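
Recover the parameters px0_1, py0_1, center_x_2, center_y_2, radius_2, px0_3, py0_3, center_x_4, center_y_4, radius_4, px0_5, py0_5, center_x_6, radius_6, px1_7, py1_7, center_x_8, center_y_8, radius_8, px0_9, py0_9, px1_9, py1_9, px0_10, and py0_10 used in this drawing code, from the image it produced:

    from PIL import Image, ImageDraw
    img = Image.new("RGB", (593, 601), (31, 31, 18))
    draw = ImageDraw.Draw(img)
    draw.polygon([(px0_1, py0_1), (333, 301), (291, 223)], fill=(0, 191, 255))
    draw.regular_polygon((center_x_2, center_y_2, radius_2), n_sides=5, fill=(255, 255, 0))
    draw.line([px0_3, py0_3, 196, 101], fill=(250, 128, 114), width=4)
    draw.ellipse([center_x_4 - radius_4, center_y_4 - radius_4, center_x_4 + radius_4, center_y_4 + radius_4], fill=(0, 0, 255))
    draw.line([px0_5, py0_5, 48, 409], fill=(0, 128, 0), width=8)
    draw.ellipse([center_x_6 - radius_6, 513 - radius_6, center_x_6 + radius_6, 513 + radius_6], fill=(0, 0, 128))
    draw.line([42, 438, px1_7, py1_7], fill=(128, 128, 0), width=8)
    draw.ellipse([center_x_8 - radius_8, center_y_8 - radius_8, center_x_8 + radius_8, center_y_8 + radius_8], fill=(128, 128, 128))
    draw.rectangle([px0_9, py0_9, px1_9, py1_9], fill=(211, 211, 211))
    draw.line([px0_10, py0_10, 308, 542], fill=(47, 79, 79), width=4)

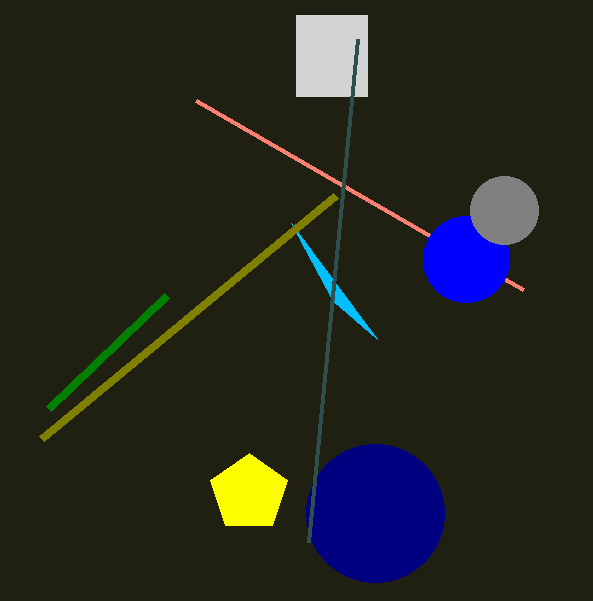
px0_1 = 377
py0_1 = 339
center_x_2 = 249
center_y_2 = 493
radius_2 = 40
px0_3 = 523
py0_3 = 290
center_x_4 = 466
center_y_4 = 259
radius_4 = 43
px0_5 = 166
py0_5 = 296
center_x_6 = 375
radius_6 = 69
px1_7 = 336
py1_7 = 195
center_x_8 = 504
center_y_8 = 210
radius_8 = 34
px0_9 = 296
py0_9 = 15
px1_9 = 367
py1_9 = 96
px0_10 = 357
py0_10 = 39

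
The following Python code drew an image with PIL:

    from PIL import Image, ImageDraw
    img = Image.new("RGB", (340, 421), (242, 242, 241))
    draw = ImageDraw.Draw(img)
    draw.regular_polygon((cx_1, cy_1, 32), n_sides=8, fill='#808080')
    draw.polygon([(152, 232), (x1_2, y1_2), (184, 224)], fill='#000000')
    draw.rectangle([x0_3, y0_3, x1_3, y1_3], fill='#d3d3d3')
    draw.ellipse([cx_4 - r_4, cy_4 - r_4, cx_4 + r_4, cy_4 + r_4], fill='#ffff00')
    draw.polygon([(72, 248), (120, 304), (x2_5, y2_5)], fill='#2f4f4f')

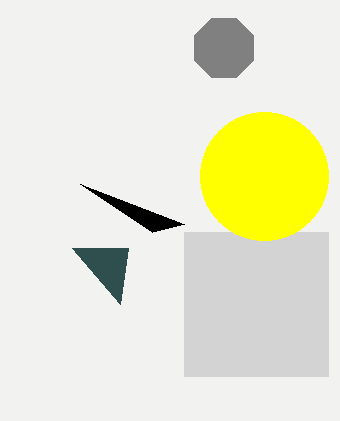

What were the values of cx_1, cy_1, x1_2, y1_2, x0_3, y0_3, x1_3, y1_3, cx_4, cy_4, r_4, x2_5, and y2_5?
cx_1 = 224; cy_1 = 48; x1_2 = 80; y1_2 = 184; x0_3 = 184; y0_3 = 232; x1_3 = 328; y1_3 = 376; cx_4 = 264; cy_4 = 176; r_4 = 64; x2_5 = 128; y2_5 = 248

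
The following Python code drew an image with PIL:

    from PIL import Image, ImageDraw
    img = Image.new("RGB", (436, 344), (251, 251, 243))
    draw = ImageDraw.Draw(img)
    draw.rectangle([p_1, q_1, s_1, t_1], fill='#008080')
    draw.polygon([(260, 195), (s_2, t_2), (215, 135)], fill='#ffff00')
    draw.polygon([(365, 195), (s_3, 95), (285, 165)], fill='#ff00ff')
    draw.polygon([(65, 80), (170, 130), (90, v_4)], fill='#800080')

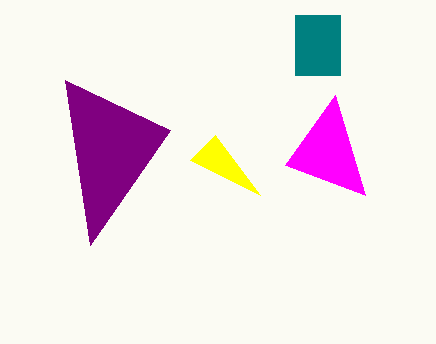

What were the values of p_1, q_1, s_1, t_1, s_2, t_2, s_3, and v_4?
p_1 = 295; q_1 = 15; s_1 = 340; t_1 = 75; s_2 = 190; t_2 = 160; s_3 = 335; v_4 = 245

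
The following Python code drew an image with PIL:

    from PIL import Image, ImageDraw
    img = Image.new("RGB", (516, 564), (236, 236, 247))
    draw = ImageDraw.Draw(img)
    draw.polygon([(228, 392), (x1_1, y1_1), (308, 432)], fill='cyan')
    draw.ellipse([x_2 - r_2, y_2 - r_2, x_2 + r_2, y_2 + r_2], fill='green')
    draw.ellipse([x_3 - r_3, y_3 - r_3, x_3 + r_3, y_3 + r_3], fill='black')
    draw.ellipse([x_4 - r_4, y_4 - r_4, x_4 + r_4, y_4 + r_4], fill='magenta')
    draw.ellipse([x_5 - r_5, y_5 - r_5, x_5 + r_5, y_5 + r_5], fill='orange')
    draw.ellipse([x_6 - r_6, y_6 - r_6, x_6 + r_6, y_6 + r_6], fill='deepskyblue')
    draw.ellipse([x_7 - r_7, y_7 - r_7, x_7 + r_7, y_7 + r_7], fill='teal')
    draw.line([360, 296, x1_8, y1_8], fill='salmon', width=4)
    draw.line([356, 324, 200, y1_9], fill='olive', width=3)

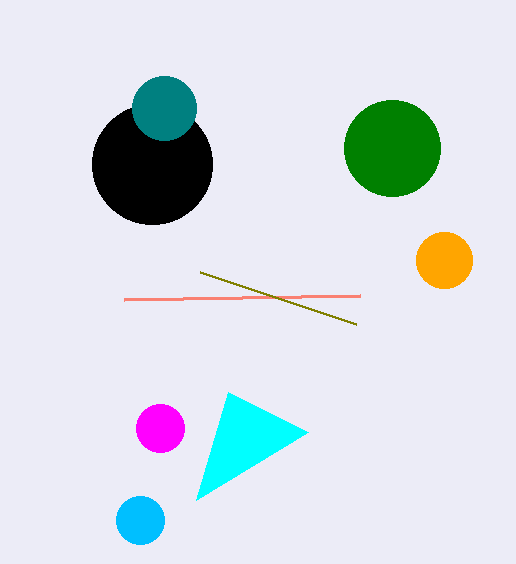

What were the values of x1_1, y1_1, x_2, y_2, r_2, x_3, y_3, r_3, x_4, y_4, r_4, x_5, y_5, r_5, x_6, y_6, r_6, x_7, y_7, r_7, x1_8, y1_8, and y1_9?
x1_1 = 196, y1_1 = 500, x_2 = 392, y_2 = 148, r_2 = 48, x_3 = 152, y_3 = 164, r_3 = 60, x_4 = 160, y_4 = 428, r_4 = 24, x_5 = 444, y_5 = 260, r_5 = 28, x_6 = 140, y_6 = 520, r_6 = 24, x_7 = 164, y_7 = 108, r_7 = 32, x1_8 = 124, y1_8 = 300, y1_9 = 272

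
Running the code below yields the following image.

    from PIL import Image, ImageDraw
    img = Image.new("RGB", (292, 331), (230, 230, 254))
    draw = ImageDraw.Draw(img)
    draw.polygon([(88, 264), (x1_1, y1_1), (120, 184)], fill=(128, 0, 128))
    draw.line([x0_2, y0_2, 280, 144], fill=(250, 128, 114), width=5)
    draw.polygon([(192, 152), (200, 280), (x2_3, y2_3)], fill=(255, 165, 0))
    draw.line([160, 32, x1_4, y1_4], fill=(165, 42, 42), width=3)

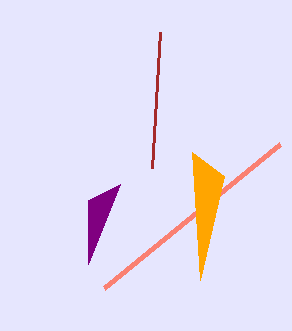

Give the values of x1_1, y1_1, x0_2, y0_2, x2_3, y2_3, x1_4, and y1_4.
x1_1 = 88
y1_1 = 200
x0_2 = 104
y0_2 = 288
x2_3 = 224
y2_3 = 176
x1_4 = 152
y1_4 = 168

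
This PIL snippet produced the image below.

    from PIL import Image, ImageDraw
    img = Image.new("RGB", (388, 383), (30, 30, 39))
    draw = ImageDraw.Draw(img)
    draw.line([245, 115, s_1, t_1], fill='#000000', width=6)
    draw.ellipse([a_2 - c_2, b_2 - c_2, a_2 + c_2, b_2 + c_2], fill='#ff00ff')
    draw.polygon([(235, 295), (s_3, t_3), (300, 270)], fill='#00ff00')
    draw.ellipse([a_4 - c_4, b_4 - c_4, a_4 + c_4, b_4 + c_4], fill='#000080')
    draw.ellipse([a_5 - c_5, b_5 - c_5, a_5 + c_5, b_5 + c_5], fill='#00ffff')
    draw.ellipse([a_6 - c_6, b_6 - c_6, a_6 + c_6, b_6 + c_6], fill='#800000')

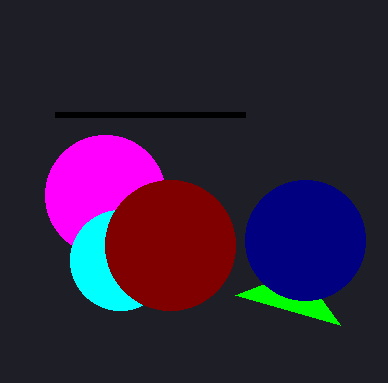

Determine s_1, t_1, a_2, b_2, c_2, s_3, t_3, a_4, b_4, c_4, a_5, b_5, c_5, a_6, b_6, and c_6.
s_1 = 55
t_1 = 115
a_2 = 105
b_2 = 195
c_2 = 60
s_3 = 340
t_3 = 325
a_4 = 305
b_4 = 240
c_4 = 60
a_5 = 120
b_5 = 260
c_5 = 50
a_6 = 170
b_6 = 245
c_6 = 65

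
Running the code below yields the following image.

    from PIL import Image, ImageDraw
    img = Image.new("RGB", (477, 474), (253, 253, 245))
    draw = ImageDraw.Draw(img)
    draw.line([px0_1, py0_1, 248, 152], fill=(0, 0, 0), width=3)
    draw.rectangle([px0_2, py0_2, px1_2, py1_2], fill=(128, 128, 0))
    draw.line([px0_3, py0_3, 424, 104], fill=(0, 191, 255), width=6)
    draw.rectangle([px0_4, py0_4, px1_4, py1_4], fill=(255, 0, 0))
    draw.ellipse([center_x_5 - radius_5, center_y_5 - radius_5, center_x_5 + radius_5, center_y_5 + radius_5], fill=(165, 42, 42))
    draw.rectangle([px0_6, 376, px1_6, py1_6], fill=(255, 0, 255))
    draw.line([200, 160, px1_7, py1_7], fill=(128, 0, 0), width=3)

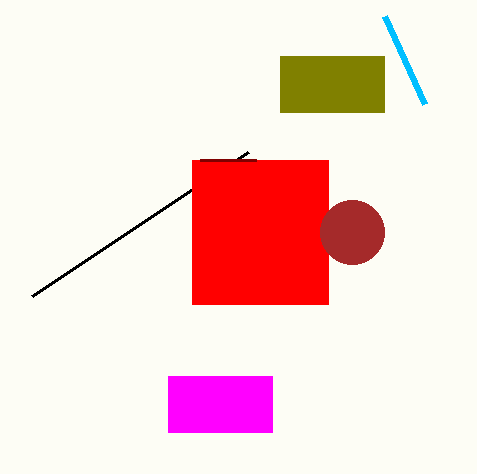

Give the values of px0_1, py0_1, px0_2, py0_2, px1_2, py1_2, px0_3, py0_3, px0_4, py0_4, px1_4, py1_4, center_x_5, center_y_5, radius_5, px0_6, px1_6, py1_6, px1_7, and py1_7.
px0_1 = 32, py0_1 = 296, px0_2 = 280, py0_2 = 56, px1_2 = 384, py1_2 = 112, px0_3 = 384, py0_3 = 16, px0_4 = 192, py0_4 = 160, px1_4 = 328, py1_4 = 304, center_x_5 = 352, center_y_5 = 232, radius_5 = 32, px0_6 = 168, px1_6 = 272, py1_6 = 432, px1_7 = 256, py1_7 = 160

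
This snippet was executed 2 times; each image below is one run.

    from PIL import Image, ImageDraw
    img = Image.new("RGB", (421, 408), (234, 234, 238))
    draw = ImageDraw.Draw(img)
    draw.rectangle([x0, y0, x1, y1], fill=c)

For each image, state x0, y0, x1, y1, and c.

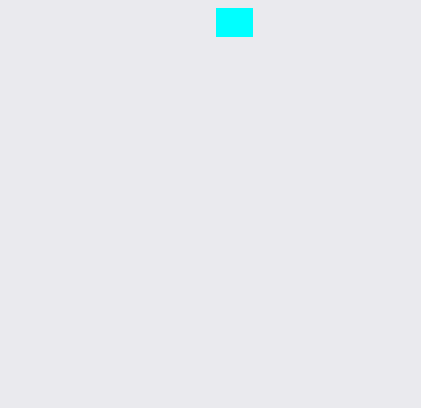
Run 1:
x0 = 216, y0 = 8, x1 = 252, y1 = 36, c = 'cyan'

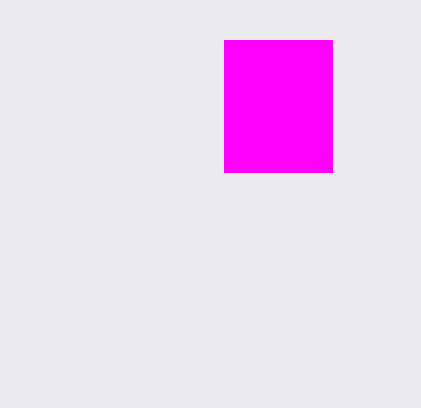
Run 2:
x0 = 224, y0 = 40, x1 = 332, y1 = 172, c = 'magenta'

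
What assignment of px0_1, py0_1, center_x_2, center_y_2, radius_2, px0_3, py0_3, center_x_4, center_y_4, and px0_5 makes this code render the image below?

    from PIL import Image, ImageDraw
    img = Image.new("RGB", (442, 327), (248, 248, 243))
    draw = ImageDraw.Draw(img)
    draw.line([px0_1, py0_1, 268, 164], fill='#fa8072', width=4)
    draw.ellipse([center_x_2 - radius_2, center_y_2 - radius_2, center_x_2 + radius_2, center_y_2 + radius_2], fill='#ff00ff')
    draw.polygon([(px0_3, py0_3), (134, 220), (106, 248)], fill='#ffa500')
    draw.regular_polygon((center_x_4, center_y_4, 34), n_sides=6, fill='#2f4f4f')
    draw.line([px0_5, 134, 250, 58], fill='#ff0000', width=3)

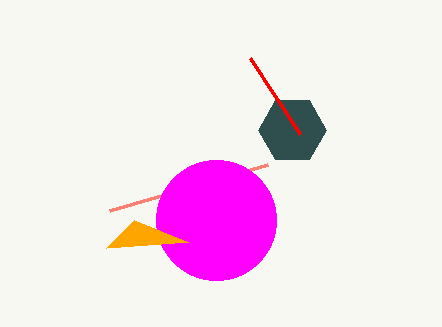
px0_1 = 110, py0_1 = 210, center_x_2 = 216, center_y_2 = 220, radius_2 = 60, px0_3 = 188, py0_3 = 242, center_x_4 = 292, center_y_4 = 130, px0_5 = 300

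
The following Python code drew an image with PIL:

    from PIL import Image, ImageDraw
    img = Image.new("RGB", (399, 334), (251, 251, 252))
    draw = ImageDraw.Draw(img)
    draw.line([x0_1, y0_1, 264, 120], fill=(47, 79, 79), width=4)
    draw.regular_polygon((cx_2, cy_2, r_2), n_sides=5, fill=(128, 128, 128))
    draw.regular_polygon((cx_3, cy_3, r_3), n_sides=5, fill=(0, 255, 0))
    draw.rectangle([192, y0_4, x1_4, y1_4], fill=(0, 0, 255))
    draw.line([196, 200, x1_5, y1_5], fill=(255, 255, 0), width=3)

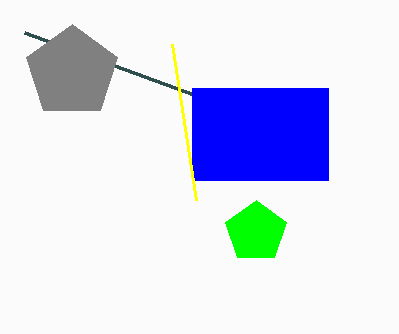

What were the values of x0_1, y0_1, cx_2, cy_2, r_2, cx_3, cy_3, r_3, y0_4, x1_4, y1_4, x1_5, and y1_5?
x0_1 = 24; y0_1 = 32; cx_2 = 72; cy_2 = 72; r_2 = 48; cx_3 = 256; cy_3 = 232; r_3 = 32; y0_4 = 88; x1_4 = 328; y1_4 = 180; x1_5 = 172; y1_5 = 44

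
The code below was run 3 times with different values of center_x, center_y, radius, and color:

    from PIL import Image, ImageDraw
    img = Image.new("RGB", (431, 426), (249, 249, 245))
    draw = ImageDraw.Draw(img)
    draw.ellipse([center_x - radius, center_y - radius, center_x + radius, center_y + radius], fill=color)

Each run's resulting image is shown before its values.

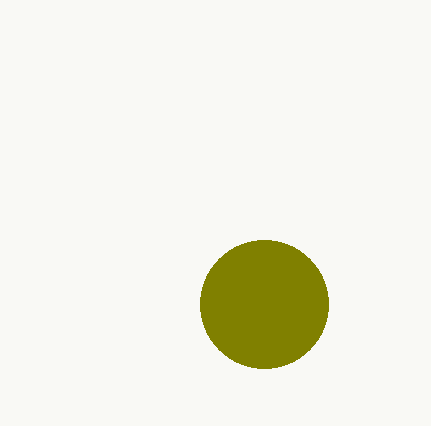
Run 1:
center_x = 264
center_y = 304
radius = 64
color = 'olive'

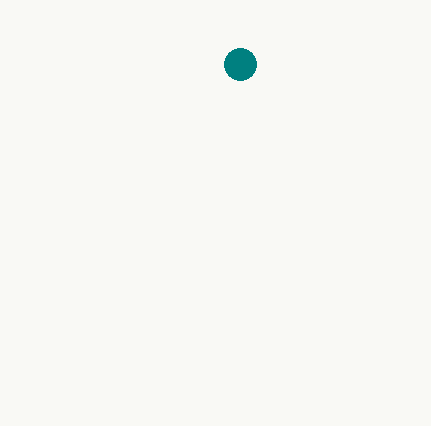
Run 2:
center_x = 240; center_y = 64; radius = 16; color = 'teal'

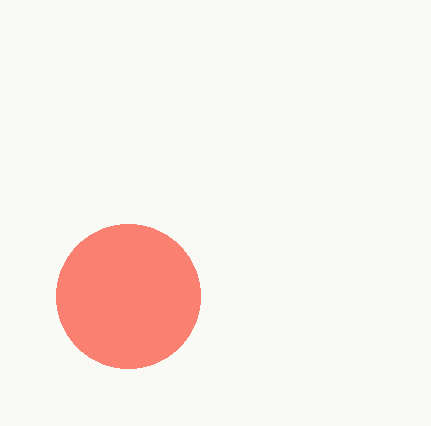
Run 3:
center_x = 128
center_y = 296
radius = 72
color = 'salmon'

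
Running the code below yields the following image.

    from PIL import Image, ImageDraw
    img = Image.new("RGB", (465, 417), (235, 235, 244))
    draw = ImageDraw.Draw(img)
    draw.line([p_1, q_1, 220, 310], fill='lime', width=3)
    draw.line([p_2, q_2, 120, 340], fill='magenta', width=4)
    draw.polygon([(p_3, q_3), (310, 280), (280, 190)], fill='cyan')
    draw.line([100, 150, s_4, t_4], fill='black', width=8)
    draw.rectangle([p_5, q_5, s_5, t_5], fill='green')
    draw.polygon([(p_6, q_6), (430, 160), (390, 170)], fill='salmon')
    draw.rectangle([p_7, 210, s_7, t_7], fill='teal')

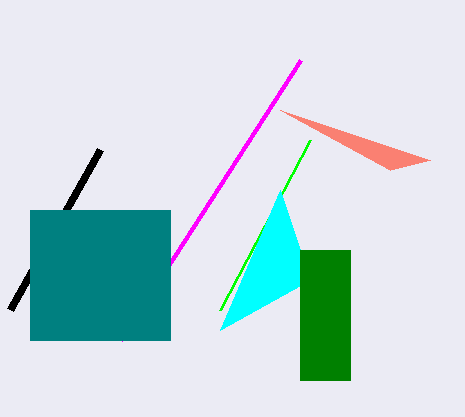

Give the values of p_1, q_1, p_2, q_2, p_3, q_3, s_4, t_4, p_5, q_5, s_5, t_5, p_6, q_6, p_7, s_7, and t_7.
p_1 = 310, q_1 = 140, p_2 = 300, q_2 = 60, p_3 = 220, q_3 = 330, s_4 = 10, t_4 = 310, p_5 = 300, q_5 = 250, s_5 = 350, t_5 = 380, p_6 = 280, q_6 = 110, p_7 = 30, s_7 = 170, t_7 = 340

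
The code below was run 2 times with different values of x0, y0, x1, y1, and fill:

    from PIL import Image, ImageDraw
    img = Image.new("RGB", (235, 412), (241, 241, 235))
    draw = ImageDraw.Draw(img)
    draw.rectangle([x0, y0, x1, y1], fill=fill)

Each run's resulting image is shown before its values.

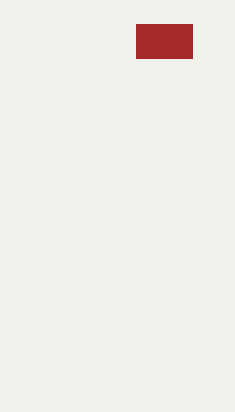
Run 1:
x0 = 136; y0 = 24; x1 = 192; y1 = 58; fill = 'brown'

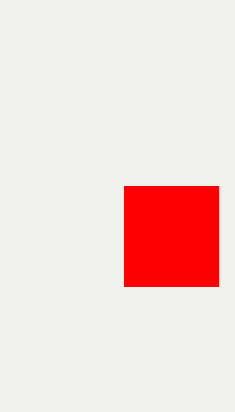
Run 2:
x0 = 124, y0 = 186, x1 = 218, y1 = 286, fill = 'red'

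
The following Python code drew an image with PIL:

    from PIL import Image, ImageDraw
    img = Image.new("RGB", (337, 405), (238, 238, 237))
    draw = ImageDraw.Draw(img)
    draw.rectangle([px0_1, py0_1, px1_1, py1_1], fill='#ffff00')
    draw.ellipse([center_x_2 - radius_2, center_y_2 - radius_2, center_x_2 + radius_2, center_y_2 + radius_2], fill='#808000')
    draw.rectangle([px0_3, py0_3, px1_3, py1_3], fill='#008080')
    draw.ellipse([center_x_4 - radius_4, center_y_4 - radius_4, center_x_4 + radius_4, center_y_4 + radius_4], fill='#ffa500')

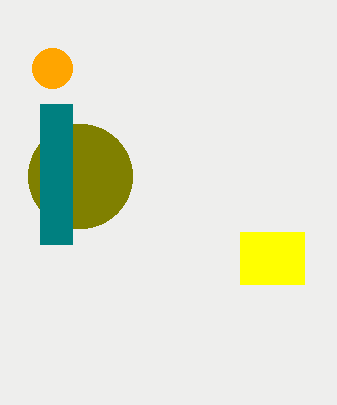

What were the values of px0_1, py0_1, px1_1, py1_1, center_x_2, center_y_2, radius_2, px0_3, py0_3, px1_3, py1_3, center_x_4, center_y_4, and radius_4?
px0_1 = 240; py0_1 = 232; px1_1 = 304; py1_1 = 284; center_x_2 = 80; center_y_2 = 176; radius_2 = 52; px0_3 = 40; py0_3 = 104; px1_3 = 72; py1_3 = 244; center_x_4 = 52; center_y_4 = 68; radius_4 = 20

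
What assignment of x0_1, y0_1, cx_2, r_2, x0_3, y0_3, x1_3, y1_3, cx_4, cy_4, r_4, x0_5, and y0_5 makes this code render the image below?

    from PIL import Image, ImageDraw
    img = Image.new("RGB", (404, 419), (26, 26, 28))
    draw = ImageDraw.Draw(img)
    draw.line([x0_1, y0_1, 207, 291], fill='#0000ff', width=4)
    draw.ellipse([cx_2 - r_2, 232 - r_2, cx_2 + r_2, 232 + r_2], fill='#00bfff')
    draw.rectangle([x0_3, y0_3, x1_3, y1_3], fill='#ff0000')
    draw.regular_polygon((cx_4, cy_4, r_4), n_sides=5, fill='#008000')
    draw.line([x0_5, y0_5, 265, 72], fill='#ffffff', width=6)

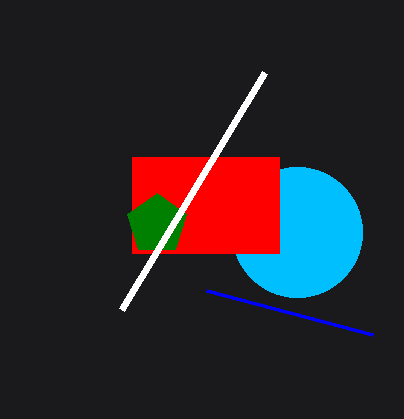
x0_1 = 373, y0_1 = 335, cx_2 = 297, r_2 = 65, x0_3 = 132, y0_3 = 157, x1_3 = 279, y1_3 = 253, cx_4 = 157, cy_4 = 224, r_4 = 31, x0_5 = 122, y0_5 = 309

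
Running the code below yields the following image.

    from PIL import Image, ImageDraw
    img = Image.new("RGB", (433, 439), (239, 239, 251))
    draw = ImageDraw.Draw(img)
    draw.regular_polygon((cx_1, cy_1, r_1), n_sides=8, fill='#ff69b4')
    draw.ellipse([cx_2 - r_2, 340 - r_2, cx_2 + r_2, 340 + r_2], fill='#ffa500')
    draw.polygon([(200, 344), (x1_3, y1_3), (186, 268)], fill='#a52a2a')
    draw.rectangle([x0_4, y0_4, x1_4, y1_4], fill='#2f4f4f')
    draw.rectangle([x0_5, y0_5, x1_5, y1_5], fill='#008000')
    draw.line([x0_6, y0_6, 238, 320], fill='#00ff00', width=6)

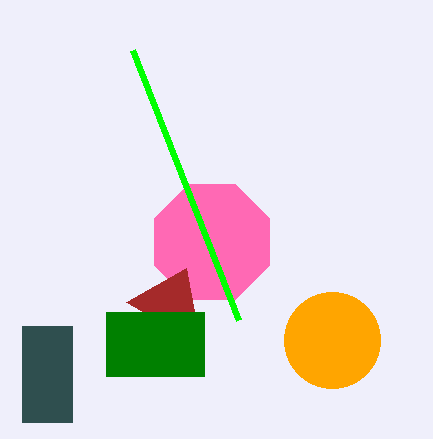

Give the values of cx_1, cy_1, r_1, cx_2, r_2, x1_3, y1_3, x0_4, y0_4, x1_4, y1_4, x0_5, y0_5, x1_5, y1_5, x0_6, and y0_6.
cx_1 = 212
cy_1 = 242
r_1 = 62
cx_2 = 332
r_2 = 48
x1_3 = 126
y1_3 = 302
x0_4 = 22
y0_4 = 326
x1_4 = 72
y1_4 = 422
x0_5 = 106
y0_5 = 312
x1_5 = 204
y1_5 = 376
x0_6 = 132
y0_6 = 50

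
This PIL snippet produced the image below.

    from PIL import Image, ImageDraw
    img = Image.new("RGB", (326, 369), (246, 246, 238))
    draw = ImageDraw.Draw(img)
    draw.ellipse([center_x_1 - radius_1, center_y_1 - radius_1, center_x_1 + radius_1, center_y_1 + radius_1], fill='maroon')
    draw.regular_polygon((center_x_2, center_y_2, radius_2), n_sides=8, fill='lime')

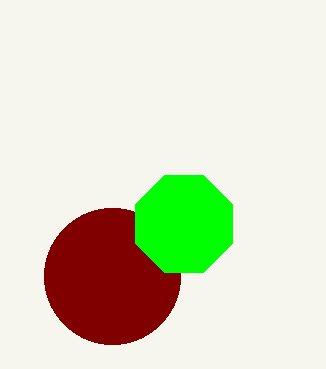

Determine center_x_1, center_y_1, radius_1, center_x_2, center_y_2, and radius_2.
center_x_1 = 112, center_y_1 = 276, radius_1 = 68, center_x_2 = 184, center_y_2 = 224, radius_2 = 52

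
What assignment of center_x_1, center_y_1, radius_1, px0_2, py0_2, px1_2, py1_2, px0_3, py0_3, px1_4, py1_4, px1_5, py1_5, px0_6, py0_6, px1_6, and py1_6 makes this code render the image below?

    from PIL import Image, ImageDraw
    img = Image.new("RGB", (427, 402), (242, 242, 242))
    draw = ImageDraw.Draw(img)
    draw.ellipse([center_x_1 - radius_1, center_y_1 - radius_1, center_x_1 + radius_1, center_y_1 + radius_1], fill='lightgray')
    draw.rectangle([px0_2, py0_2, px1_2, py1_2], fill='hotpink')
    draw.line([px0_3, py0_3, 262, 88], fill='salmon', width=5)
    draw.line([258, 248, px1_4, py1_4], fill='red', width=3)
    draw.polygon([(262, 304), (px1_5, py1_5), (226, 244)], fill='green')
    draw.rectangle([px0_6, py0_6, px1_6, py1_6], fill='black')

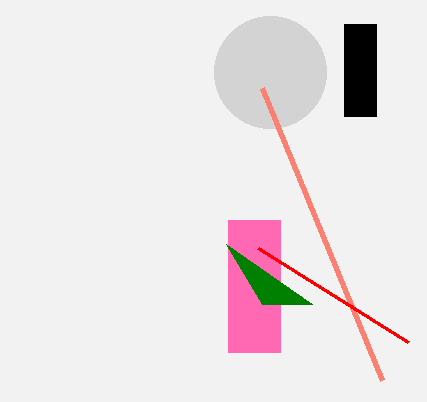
center_x_1 = 270
center_y_1 = 72
radius_1 = 56
px0_2 = 228
py0_2 = 220
px1_2 = 280
py1_2 = 352
px0_3 = 382
py0_3 = 380
px1_4 = 408
py1_4 = 342
px1_5 = 312
py1_5 = 304
px0_6 = 344
py0_6 = 24
px1_6 = 376
py1_6 = 116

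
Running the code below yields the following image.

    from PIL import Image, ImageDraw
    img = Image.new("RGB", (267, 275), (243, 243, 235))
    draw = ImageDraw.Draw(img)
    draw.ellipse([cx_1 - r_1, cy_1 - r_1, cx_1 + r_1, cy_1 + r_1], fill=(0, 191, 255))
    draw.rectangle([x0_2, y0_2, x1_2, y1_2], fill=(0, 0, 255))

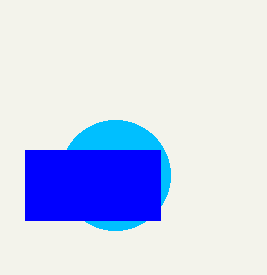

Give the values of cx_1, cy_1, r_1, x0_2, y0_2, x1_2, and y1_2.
cx_1 = 115; cy_1 = 175; r_1 = 55; x0_2 = 25; y0_2 = 150; x1_2 = 160; y1_2 = 220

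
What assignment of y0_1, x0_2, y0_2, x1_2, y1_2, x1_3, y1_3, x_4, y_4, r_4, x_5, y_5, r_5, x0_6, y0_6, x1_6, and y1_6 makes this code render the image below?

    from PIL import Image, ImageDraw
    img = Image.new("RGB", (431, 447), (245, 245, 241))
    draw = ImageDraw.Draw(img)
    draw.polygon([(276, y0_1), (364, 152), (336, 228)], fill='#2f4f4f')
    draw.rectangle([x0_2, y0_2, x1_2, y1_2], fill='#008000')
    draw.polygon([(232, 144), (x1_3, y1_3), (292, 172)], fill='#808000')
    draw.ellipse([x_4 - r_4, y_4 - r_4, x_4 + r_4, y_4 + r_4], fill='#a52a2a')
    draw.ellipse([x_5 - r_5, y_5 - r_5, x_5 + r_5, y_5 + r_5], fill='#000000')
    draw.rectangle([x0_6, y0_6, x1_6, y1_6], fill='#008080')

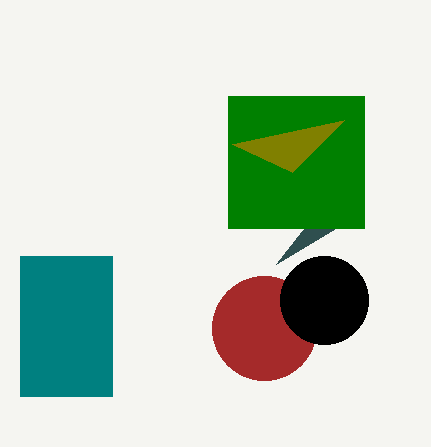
y0_1 = 264, x0_2 = 228, y0_2 = 96, x1_2 = 364, y1_2 = 228, x1_3 = 344, y1_3 = 120, x_4 = 264, y_4 = 328, r_4 = 52, x_5 = 324, y_5 = 300, r_5 = 44, x0_6 = 20, y0_6 = 256, x1_6 = 112, y1_6 = 396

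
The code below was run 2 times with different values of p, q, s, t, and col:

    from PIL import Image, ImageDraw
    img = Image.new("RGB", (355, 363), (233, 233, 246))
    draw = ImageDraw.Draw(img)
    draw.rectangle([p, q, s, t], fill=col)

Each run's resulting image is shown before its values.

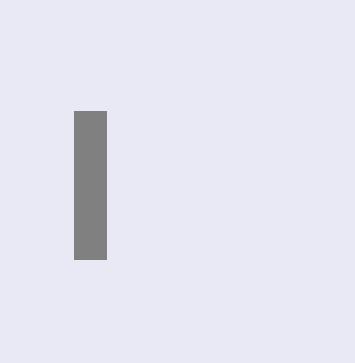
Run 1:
p = 74, q = 111, s = 106, t = 259, col = 'gray'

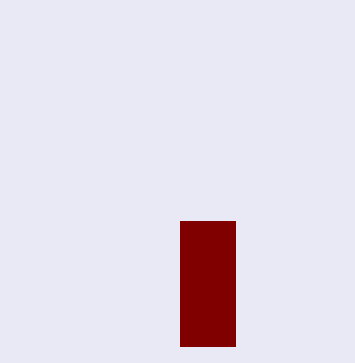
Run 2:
p = 180, q = 221, s = 235, t = 346, col = 'maroon'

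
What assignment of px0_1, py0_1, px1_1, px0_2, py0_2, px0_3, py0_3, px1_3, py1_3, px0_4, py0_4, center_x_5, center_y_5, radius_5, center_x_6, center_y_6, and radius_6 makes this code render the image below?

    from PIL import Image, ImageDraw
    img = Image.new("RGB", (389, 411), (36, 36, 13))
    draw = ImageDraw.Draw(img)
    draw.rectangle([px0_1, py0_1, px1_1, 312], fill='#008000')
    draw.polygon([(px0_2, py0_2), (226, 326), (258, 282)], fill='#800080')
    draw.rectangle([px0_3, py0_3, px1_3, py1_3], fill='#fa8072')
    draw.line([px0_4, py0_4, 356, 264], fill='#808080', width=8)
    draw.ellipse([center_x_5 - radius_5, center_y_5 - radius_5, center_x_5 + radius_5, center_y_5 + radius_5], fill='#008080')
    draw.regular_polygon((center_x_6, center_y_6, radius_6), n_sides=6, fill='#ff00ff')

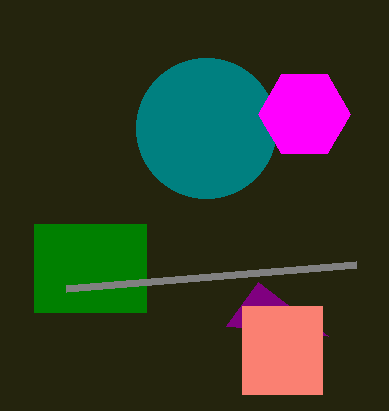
px0_1 = 34; py0_1 = 224; px1_1 = 146; px0_2 = 328; py0_2 = 336; px0_3 = 242; py0_3 = 306; px1_3 = 322; py1_3 = 394; px0_4 = 66; py0_4 = 288; center_x_5 = 206; center_y_5 = 128; radius_5 = 70; center_x_6 = 304; center_y_6 = 114; radius_6 = 46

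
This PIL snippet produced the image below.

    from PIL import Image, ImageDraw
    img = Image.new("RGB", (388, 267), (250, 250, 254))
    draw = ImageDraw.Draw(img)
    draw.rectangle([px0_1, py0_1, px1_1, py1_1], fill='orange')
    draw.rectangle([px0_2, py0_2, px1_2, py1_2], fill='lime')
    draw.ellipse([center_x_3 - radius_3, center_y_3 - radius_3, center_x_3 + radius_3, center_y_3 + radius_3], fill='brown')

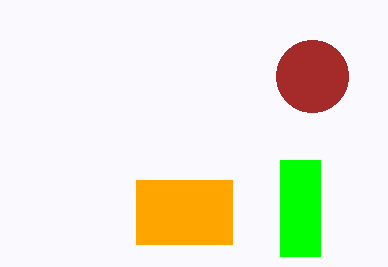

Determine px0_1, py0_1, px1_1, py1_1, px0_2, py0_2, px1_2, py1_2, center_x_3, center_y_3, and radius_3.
px0_1 = 136
py0_1 = 180
px1_1 = 232
py1_1 = 244
px0_2 = 280
py0_2 = 160
px1_2 = 320
py1_2 = 256
center_x_3 = 312
center_y_3 = 76
radius_3 = 36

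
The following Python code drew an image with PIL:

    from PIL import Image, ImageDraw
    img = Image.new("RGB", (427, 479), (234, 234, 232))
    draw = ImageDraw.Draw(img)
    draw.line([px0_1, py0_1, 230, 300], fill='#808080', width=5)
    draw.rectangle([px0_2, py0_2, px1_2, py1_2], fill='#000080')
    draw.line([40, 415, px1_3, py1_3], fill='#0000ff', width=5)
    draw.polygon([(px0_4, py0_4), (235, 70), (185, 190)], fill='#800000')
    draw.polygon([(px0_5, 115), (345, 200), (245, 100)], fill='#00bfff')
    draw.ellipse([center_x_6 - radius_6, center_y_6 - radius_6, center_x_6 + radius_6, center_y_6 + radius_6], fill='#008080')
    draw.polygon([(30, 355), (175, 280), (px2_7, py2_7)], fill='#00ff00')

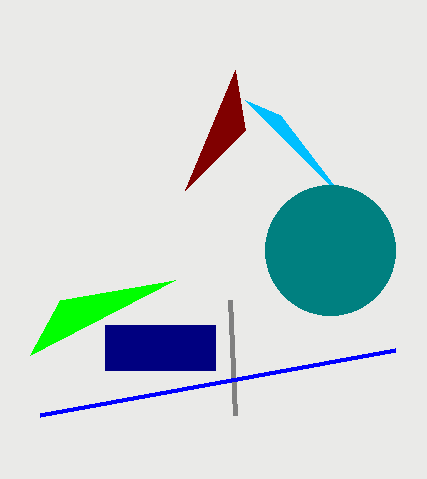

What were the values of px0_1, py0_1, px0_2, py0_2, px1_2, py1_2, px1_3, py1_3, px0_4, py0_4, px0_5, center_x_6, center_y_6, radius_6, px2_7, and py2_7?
px0_1 = 235; py0_1 = 415; px0_2 = 105; py0_2 = 325; px1_2 = 215; py1_2 = 370; px1_3 = 395; py1_3 = 350; px0_4 = 245; py0_4 = 130; px0_5 = 280; center_x_6 = 330; center_y_6 = 250; radius_6 = 65; px2_7 = 60; py2_7 = 300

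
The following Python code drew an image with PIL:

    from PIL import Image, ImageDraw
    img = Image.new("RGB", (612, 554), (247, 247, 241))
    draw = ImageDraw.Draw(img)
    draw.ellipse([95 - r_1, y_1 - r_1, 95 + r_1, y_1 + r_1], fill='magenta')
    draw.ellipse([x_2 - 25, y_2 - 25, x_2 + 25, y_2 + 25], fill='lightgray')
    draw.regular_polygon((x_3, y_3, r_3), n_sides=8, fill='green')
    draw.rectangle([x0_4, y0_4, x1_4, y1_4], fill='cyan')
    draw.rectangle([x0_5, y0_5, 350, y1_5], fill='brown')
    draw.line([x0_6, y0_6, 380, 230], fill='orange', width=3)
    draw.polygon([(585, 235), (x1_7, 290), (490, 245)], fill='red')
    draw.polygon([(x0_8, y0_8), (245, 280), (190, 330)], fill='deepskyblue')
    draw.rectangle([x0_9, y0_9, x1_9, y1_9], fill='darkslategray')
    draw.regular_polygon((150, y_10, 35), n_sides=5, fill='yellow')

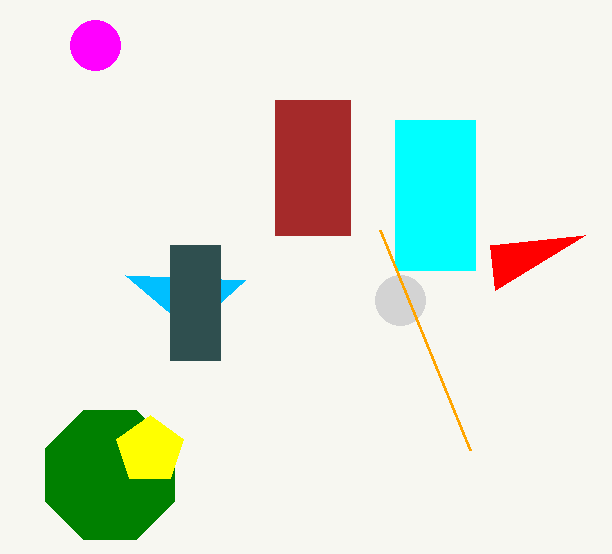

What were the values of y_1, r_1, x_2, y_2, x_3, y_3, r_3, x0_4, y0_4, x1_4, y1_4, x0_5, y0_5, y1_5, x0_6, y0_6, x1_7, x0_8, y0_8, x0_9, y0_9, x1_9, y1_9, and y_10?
y_1 = 45
r_1 = 25
x_2 = 400
y_2 = 300
x_3 = 110
y_3 = 475
r_3 = 70
x0_4 = 395
y0_4 = 120
x1_4 = 475
y1_4 = 270
x0_5 = 275
y0_5 = 100
y1_5 = 235
x0_6 = 470
y0_6 = 450
x1_7 = 495
x0_8 = 125
y0_8 = 275
x0_9 = 170
y0_9 = 245
x1_9 = 220
y1_9 = 360
y_10 = 450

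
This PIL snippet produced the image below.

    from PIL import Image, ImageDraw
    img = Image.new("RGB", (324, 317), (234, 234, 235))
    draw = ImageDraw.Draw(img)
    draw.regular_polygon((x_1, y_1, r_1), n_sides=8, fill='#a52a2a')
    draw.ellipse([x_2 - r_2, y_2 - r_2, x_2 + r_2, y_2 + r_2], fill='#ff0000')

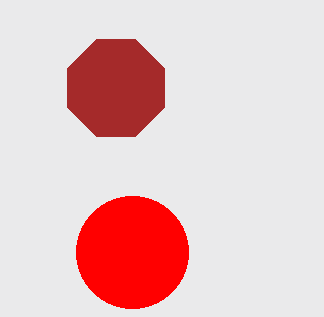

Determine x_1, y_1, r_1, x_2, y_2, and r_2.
x_1 = 116; y_1 = 88; r_1 = 52; x_2 = 132; y_2 = 252; r_2 = 56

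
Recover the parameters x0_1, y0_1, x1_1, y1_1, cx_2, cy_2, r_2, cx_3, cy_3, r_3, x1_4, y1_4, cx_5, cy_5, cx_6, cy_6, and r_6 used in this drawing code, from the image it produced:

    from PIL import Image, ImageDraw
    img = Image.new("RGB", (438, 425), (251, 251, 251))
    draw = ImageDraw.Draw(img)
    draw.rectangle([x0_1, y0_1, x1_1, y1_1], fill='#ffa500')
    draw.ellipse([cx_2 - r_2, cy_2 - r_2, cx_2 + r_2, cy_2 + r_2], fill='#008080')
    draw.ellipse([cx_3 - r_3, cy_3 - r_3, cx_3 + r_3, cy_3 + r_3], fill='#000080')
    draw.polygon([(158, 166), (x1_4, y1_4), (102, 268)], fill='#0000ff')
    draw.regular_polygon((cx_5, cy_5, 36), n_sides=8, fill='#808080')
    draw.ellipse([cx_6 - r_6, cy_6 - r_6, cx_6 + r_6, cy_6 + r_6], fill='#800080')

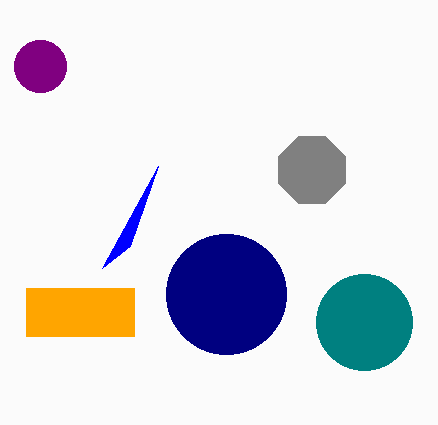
x0_1 = 26
y0_1 = 288
x1_1 = 134
y1_1 = 336
cx_2 = 364
cy_2 = 322
r_2 = 48
cx_3 = 226
cy_3 = 294
r_3 = 60
x1_4 = 130
y1_4 = 246
cx_5 = 312
cy_5 = 170
cx_6 = 40
cy_6 = 66
r_6 = 26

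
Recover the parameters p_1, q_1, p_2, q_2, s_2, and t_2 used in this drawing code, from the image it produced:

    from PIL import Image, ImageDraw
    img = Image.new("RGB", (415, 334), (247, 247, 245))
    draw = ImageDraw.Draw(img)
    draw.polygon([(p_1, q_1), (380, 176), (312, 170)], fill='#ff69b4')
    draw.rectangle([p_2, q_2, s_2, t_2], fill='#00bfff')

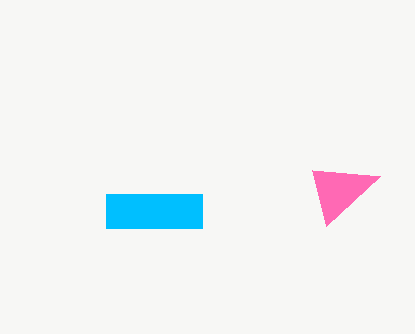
p_1 = 326; q_1 = 226; p_2 = 106; q_2 = 194; s_2 = 202; t_2 = 228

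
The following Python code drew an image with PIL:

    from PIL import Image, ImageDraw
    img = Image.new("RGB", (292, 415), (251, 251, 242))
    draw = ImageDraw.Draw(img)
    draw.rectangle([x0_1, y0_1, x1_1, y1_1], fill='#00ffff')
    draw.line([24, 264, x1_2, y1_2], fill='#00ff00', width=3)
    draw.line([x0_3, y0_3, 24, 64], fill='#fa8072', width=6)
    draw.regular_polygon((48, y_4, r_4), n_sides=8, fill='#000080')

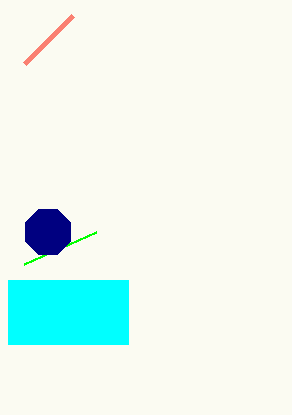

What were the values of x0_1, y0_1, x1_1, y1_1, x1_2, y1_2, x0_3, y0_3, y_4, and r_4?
x0_1 = 8; y0_1 = 280; x1_1 = 128; y1_1 = 344; x1_2 = 96; y1_2 = 232; x0_3 = 72; y0_3 = 16; y_4 = 232; r_4 = 24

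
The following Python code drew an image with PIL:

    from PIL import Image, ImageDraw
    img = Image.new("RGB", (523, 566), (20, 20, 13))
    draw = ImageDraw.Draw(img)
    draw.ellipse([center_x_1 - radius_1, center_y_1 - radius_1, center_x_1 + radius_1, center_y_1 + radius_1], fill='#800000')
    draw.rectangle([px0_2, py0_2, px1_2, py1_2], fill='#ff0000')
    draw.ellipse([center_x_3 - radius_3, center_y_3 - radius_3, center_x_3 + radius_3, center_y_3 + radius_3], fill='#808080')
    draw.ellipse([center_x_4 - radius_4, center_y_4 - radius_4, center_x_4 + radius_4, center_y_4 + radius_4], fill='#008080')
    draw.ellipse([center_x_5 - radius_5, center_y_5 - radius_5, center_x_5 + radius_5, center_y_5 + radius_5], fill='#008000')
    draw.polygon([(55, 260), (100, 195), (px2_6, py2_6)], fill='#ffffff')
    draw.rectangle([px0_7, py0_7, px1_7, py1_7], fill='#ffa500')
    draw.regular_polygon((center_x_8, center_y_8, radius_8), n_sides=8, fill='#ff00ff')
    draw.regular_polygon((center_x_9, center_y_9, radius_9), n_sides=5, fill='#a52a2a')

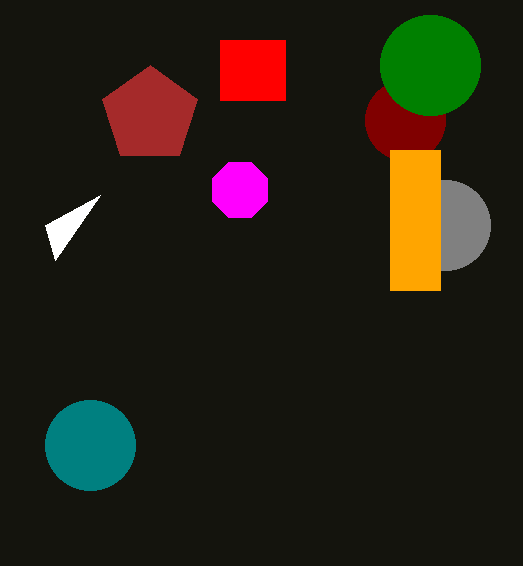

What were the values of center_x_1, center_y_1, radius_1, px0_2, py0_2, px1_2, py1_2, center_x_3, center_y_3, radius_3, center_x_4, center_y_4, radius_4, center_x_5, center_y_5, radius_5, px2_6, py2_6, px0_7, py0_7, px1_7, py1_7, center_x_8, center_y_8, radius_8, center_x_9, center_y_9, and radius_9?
center_x_1 = 405; center_y_1 = 120; radius_1 = 40; px0_2 = 220; py0_2 = 40; px1_2 = 285; py1_2 = 100; center_x_3 = 445; center_y_3 = 225; radius_3 = 45; center_x_4 = 90; center_y_4 = 445; radius_4 = 45; center_x_5 = 430; center_y_5 = 65; radius_5 = 50; px2_6 = 45; py2_6 = 225; px0_7 = 390; py0_7 = 150; px1_7 = 440; py1_7 = 290; center_x_8 = 240; center_y_8 = 190; radius_8 = 30; center_x_9 = 150; center_y_9 = 115; radius_9 = 50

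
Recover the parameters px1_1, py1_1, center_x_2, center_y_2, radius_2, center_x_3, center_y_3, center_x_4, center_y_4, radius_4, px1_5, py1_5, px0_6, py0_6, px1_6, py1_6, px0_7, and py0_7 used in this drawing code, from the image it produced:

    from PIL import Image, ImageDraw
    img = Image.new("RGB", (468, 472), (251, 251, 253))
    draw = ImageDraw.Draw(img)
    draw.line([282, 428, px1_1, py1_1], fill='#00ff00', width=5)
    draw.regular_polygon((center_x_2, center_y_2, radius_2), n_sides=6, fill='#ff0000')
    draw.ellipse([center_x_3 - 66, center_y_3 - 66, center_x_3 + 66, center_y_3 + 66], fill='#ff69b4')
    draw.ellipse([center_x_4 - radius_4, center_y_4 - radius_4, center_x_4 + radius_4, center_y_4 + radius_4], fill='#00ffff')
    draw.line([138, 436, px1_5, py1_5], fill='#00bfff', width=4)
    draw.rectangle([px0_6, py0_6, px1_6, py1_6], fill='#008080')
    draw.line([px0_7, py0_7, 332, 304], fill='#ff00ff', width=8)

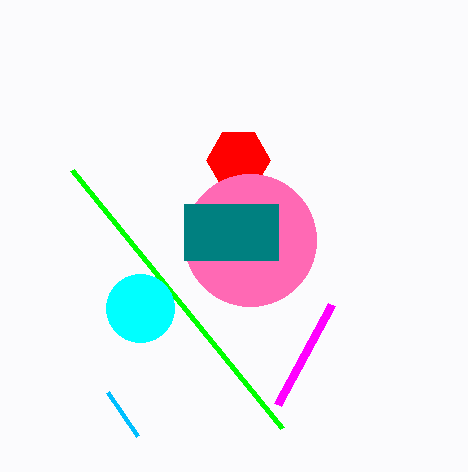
px1_1 = 72, py1_1 = 170, center_x_2 = 238, center_y_2 = 160, radius_2 = 32, center_x_3 = 250, center_y_3 = 240, center_x_4 = 140, center_y_4 = 308, radius_4 = 34, px1_5 = 108, py1_5 = 392, px0_6 = 184, py0_6 = 204, px1_6 = 278, py1_6 = 260, px0_7 = 278, py0_7 = 404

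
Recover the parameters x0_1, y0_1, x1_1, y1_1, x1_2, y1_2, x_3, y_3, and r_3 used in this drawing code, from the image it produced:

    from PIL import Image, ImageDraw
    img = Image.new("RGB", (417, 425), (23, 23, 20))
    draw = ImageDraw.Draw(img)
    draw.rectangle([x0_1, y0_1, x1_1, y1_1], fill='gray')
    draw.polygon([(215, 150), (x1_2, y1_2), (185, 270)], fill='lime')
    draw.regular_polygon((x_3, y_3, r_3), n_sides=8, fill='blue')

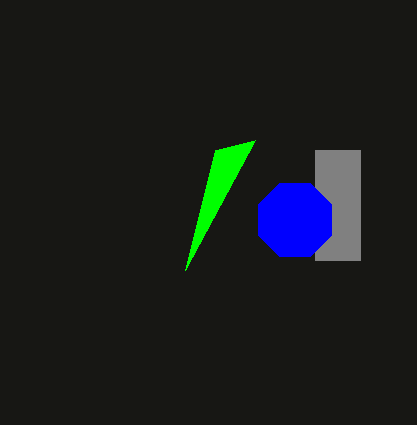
x0_1 = 315
y0_1 = 150
x1_1 = 360
y1_1 = 260
x1_2 = 255
y1_2 = 140
x_3 = 295
y_3 = 220
r_3 = 40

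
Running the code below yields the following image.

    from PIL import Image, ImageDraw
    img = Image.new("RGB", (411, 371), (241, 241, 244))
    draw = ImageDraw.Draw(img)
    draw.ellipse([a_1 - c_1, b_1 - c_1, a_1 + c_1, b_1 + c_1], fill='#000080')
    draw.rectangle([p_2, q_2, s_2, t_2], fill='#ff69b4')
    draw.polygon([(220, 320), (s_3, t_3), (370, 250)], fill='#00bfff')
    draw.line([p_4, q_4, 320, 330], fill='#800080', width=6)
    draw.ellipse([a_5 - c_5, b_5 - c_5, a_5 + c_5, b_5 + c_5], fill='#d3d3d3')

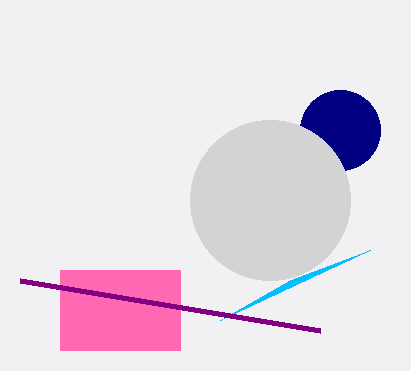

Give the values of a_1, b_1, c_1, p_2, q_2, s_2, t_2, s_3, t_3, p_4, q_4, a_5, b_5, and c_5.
a_1 = 340; b_1 = 130; c_1 = 40; p_2 = 60; q_2 = 270; s_2 = 180; t_2 = 350; s_3 = 290; t_3 = 280; p_4 = 20; q_4 = 280; a_5 = 270; b_5 = 200; c_5 = 80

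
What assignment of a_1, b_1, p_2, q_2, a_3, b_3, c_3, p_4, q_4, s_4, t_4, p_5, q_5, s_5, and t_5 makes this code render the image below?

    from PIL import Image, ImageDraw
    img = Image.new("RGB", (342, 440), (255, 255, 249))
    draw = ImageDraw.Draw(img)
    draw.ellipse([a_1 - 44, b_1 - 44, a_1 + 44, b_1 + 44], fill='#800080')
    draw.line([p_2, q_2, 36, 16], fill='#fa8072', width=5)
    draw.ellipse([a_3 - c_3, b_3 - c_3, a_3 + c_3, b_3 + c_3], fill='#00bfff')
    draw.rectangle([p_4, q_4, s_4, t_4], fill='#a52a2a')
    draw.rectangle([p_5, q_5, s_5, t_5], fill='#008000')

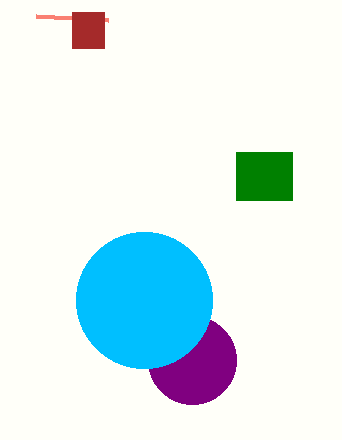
a_1 = 192, b_1 = 360, p_2 = 108, q_2 = 20, a_3 = 144, b_3 = 300, c_3 = 68, p_4 = 72, q_4 = 12, s_4 = 104, t_4 = 48, p_5 = 236, q_5 = 152, s_5 = 292, t_5 = 200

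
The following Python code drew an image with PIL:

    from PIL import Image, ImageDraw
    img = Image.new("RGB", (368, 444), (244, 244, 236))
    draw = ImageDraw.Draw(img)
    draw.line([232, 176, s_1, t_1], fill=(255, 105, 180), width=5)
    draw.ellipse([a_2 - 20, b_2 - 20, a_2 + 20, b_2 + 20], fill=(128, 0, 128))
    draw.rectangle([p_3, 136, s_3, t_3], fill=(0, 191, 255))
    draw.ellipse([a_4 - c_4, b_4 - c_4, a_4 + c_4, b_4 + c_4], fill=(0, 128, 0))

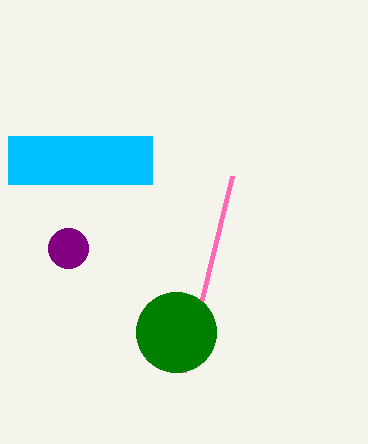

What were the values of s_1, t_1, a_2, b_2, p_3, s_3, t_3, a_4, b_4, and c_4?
s_1 = 184, t_1 = 372, a_2 = 68, b_2 = 248, p_3 = 8, s_3 = 152, t_3 = 184, a_4 = 176, b_4 = 332, c_4 = 40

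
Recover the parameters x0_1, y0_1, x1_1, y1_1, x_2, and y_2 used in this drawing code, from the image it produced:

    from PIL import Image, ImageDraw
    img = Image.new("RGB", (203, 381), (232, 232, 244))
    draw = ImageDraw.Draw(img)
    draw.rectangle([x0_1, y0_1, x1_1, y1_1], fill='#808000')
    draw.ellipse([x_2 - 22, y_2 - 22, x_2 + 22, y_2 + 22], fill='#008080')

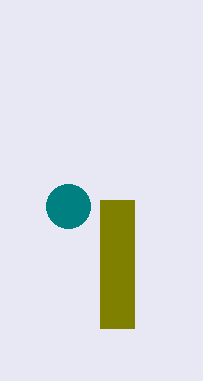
x0_1 = 100; y0_1 = 200; x1_1 = 134; y1_1 = 328; x_2 = 68; y_2 = 206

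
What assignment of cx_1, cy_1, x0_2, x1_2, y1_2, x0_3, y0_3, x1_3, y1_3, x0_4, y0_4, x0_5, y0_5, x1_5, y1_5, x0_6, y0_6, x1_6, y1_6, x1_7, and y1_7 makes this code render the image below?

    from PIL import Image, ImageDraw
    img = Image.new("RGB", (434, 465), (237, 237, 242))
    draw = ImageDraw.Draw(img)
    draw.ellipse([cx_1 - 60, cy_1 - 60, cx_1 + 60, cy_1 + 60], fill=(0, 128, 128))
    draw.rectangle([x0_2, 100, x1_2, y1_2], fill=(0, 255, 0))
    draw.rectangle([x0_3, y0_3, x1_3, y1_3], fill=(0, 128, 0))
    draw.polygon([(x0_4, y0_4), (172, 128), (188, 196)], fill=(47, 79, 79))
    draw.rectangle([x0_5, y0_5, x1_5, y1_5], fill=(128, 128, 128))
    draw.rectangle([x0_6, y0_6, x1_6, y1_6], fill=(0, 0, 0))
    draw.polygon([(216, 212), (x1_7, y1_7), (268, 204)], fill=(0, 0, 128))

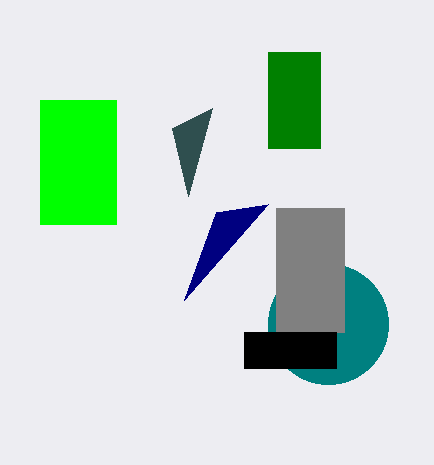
cx_1 = 328, cy_1 = 324, x0_2 = 40, x1_2 = 116, y1_2 = 224, x0_3 = 268, y0_3 = 52, x1_3 = 320, y1_3 = 148, x0_4 = 212, y0_4 = 108, x0_5 = 276, y0_5 = 208, x1_5 = 344, y1_5 = 332, x0_6 = 244, y0_6 = 332, x1_6 = 336, y1_6 = 368, x1_7 = 184, y1_7 = 300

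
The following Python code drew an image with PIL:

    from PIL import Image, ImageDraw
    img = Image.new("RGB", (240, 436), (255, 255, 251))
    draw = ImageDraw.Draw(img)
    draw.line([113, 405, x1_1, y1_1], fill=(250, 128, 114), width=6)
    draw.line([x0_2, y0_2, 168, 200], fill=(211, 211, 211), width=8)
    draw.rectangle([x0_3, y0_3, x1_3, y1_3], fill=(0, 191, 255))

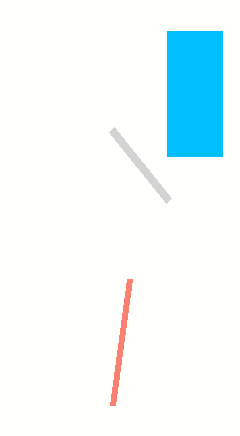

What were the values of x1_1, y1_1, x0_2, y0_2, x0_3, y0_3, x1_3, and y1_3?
x1_1 = 130; y1_1 = 279; x0_2 = 111; y0_2 = 129; x0_3 = 167; y0_3 = 31; x1_3 = 222; y1_3 = 156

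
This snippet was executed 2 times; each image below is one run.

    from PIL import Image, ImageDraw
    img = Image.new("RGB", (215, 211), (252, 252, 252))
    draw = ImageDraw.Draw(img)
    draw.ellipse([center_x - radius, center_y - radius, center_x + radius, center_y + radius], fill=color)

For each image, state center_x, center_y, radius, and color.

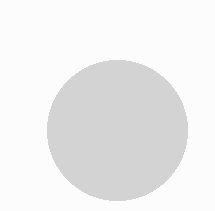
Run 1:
center_x = 117, center_y = 130, radius = 70, color = 'lightgray'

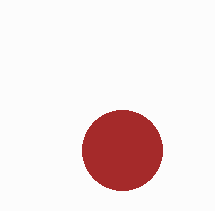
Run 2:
center_x = 122
center_y = 150
radius = 40
color = 'brown'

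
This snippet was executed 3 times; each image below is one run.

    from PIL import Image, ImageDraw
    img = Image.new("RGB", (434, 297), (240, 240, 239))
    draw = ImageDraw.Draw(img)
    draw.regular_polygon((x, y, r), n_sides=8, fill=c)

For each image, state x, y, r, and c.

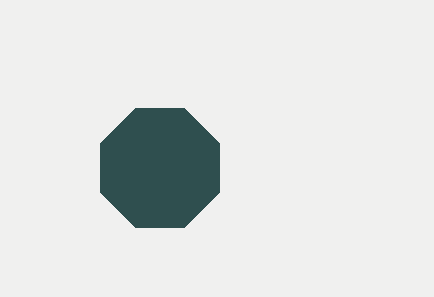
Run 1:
x = 160; y = 168; r = 64; c = 'darkslategray'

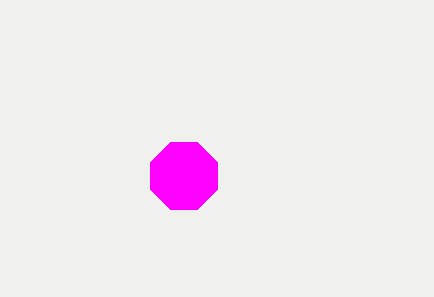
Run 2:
x = 184
y = 176
r = 36
c = 'magenta'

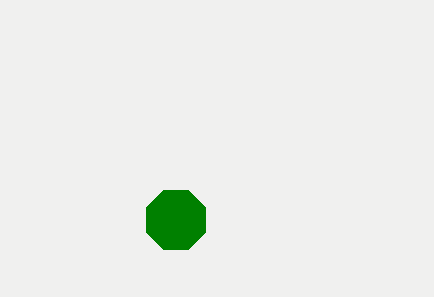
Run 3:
x = 176, y = 220, r = 32, c = 'green'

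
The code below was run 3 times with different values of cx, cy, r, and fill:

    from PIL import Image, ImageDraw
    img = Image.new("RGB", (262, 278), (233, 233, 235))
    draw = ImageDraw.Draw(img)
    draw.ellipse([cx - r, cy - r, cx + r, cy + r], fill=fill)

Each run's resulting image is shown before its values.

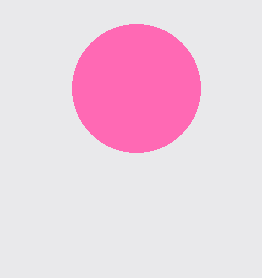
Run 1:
cx = 136, cy = 88, r = 64, fill = 'hotpink'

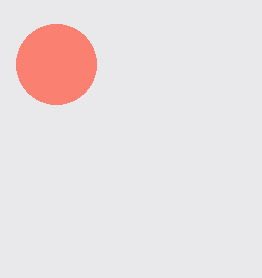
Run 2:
cx = 56; cy = 64; r = 40; fill = 'salmon'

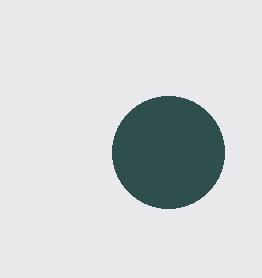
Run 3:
cx = 168, cy = 152, r = 56, fill = 'darkslategray'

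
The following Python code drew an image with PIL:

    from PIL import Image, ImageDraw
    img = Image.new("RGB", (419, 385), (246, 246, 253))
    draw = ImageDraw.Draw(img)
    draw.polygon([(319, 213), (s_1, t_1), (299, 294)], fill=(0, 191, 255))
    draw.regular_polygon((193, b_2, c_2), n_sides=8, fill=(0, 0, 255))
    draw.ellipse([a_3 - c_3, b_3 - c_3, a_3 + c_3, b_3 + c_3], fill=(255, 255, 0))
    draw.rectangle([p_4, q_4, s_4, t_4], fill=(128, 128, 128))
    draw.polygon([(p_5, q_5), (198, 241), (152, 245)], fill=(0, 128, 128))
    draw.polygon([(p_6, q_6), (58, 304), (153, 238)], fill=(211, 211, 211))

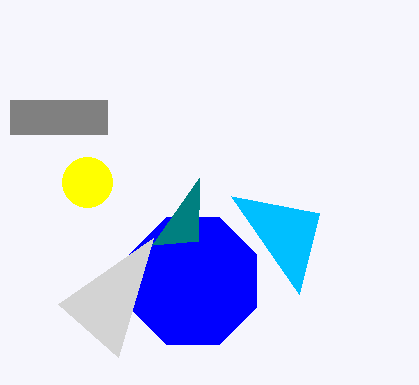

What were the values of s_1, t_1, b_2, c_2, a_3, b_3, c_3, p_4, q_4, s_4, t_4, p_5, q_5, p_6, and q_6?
s_1 = 231, t_1 = 196, b_2 = 281, c_2 = 69, a_3 = 87, b_3 = 182, c_3 = 25, p_4 = 10, q_4 = 100, s_4 = 107, t_4 = 134, p_5 = 199, q_5 = 178, p_6 = 118, q_6 = 357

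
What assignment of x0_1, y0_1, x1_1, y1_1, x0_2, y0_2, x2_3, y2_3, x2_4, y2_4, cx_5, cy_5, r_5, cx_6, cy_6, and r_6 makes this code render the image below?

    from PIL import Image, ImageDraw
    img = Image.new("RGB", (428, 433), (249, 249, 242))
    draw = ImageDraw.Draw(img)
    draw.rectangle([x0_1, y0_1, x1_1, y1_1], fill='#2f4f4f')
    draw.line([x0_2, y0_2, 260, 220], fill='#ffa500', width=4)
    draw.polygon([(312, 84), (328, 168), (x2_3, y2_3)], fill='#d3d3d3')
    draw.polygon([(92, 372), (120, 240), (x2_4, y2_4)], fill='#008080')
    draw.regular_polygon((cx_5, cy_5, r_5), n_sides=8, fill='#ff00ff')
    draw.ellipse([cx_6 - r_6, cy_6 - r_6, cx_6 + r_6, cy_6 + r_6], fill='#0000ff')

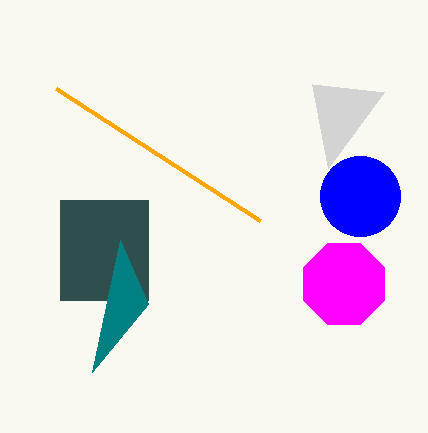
x0_1 = 60, y0_1 = 200, x1_1 = 148, y1_1 = 300, x0_2 = 56, y0_2 = 88, x2_3 = 384, y2_3 = 92, x2_4 = 148, y2_4 = 304, cx_5 = 344, cy_5 = 284, r_5 = 44, cx_6 = 360, cy_6 = 196, r_6 = 40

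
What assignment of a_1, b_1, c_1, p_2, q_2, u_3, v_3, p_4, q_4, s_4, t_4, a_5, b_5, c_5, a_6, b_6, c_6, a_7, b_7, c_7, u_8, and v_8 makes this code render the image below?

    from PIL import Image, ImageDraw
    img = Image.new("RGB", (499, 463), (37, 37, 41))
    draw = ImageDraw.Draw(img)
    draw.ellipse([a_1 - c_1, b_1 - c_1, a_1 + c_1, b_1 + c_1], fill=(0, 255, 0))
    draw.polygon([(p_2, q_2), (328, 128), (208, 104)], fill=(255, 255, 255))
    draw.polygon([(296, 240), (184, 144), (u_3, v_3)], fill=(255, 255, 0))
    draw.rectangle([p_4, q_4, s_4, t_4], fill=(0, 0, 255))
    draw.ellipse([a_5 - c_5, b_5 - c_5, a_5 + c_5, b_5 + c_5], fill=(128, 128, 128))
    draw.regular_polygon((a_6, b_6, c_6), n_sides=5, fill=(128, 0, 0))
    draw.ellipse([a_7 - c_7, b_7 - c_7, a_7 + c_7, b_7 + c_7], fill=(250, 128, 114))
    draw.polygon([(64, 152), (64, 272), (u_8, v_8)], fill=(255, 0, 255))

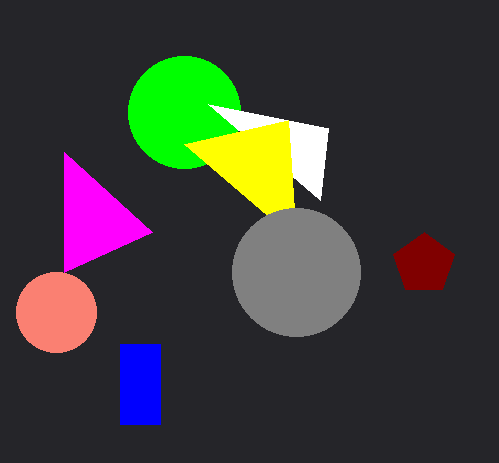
a_1 = 184; b_1 = 112; c_1 = 56; p_2 = 320; q_2 = 200; u_3 = 288; v_3 = 120; p_4 = 120; q_4 = 344; s_4 = 160; t_4 = 424; a_5 = 296; b_5 = 272; c_5 = 64; a_6 = 424; b_6 = 264; c_6 = 32; a_7 = 56; b_7 = 312; c_7 = 40; u_8 = 152; v_8 = 232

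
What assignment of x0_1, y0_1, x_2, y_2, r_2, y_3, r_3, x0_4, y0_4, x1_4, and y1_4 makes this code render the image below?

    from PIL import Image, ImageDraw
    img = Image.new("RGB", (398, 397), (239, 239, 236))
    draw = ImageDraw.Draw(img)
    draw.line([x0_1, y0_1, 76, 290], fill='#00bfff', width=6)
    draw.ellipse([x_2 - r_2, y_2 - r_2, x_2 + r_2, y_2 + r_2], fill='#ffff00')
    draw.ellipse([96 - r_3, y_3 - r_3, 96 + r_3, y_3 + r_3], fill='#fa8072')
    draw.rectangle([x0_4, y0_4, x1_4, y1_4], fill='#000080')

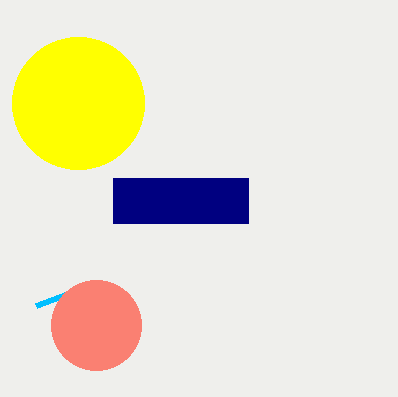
x0_1 = 36, y0_1 = 305, x_2 = 78, y_2 = 103, r_2 = 66, y_3 = 325, r_3 = 45, x0_4 = 113, y0_4 = 178, x1_4 = 248, y1_4 = 223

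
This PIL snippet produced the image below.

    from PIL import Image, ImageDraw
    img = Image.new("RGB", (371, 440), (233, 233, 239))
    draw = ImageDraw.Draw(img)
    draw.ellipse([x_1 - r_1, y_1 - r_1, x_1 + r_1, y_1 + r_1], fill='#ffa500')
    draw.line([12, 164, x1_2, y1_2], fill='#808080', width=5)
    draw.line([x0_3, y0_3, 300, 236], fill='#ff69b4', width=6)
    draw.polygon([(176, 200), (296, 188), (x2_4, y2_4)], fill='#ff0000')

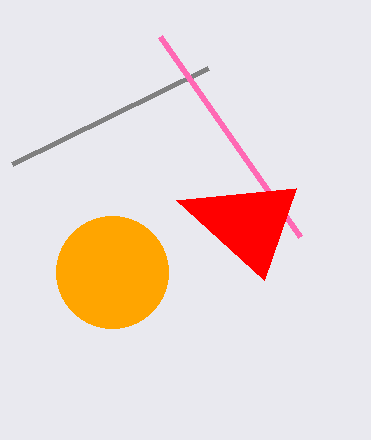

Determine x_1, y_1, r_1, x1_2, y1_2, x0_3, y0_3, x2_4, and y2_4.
x_1 = 112; y_1 = 272; r_1 = 56; x1_2 = 208; y1_2 = 68; x0_3 = 160; y0_3 = 36; x2_4 = 264; y2_4 = 280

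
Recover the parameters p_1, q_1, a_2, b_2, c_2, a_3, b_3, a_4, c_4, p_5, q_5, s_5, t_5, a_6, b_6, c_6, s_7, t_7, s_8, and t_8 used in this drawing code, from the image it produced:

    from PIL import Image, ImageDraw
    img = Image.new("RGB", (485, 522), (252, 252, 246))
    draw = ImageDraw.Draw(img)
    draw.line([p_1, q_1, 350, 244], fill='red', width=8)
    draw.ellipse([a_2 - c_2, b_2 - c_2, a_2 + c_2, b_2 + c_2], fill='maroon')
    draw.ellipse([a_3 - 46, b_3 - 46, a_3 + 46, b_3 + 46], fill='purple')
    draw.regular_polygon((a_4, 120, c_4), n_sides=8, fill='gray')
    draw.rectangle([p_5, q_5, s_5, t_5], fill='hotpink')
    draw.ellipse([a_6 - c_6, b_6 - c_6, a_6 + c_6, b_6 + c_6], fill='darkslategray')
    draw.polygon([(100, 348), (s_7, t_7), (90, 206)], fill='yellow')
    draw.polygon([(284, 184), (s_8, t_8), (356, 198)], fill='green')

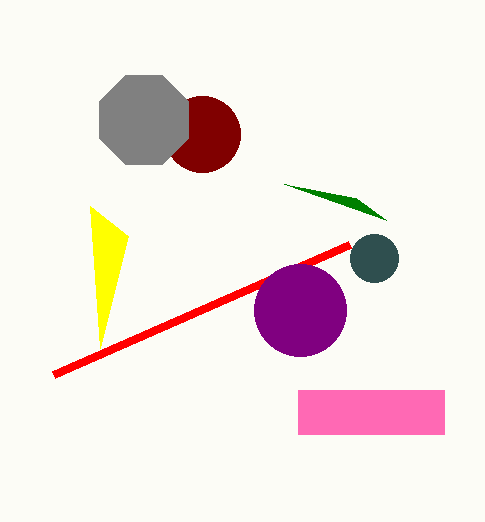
p_1 = 54, q_1 = 374, a_2 = 202, b_2 = 134, c_2 = 38, a_3 = 300, b_3 = 310, a_4 = 144, c_4 = 48, p_5 = 298, q_5 = 390, s_5 = 444, t_5 = 434, a_6 = 374, b_6 = 258, c_6 = 24, s_7 = 128, t_7 = 236, s_8 = 386, t_8 = 220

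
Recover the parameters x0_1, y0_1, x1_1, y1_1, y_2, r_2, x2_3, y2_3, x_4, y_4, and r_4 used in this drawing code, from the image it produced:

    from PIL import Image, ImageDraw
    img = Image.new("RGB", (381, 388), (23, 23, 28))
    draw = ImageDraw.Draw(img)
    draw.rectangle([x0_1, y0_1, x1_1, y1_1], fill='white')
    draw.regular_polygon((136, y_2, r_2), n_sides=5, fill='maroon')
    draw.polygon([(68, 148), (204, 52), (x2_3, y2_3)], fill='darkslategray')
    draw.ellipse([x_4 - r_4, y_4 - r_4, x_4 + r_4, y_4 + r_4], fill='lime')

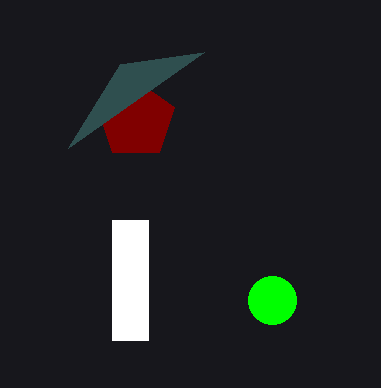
x0_1 = 112, y0_1 = 220, x1_1 = 148, y1_1 = 340, y_2 = 120, r_2 = 40, x2_3 = 120, y2_3 = 64, x_4 = 272, y_4 = 300, r_4 = 24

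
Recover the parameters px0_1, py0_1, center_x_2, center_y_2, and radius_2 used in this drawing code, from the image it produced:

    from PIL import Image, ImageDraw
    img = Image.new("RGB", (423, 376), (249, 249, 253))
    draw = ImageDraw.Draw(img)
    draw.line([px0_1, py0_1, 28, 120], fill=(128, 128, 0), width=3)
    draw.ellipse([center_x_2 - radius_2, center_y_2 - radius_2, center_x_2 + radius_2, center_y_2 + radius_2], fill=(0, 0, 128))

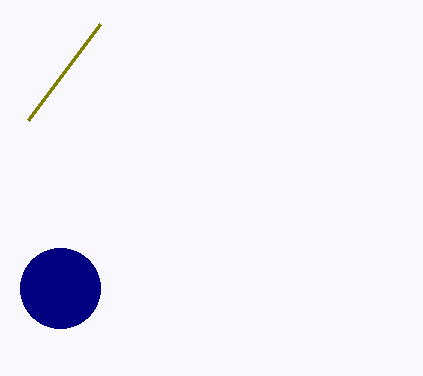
px0_1 = 100; py0_1 = 24; center_x_2 = 60; center_y_2 = 288; radius_2 = 40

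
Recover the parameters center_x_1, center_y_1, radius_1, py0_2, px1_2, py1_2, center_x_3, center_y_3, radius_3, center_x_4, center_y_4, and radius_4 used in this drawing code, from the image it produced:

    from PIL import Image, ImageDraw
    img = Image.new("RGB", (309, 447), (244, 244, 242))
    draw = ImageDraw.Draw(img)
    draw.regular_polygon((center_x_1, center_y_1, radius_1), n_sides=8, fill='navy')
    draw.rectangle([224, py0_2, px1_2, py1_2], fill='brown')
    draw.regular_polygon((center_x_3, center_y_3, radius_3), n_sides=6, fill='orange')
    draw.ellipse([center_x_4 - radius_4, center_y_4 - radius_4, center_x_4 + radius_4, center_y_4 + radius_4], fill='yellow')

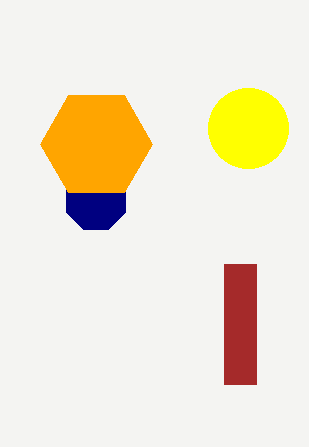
center_x_1 = 96
center_y_1 = 200
radius_1 = 32
py0_2 = 264
px1_2 = 256
py1_2 = 384
center_x_3 = 96
center_y_3 = 144
radius_3 = 56
center_x_4 = 248
center_y_4 = 128
radius_4 = 40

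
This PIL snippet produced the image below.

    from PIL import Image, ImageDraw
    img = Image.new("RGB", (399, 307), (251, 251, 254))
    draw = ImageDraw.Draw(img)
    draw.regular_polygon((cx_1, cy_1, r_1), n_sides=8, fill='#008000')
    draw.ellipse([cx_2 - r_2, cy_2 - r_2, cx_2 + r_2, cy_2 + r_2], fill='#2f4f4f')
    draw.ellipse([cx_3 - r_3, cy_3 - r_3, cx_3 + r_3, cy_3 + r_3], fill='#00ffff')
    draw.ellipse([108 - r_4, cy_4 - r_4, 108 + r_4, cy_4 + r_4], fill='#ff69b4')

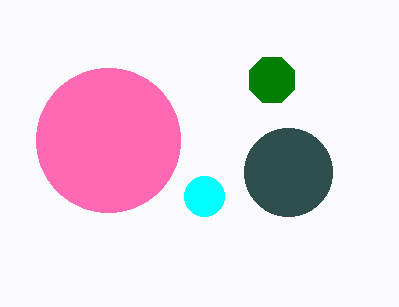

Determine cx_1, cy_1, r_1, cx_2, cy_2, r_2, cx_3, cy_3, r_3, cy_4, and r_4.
cx_1 = 272
cy_1 = 80
r_1 = 24
cx_2 = 288
cy_2 = 172
r_2 = 44
cx_3 = 204
cy_3 = 196
r_3 = 20
cy_4 = 140
r_4 = 72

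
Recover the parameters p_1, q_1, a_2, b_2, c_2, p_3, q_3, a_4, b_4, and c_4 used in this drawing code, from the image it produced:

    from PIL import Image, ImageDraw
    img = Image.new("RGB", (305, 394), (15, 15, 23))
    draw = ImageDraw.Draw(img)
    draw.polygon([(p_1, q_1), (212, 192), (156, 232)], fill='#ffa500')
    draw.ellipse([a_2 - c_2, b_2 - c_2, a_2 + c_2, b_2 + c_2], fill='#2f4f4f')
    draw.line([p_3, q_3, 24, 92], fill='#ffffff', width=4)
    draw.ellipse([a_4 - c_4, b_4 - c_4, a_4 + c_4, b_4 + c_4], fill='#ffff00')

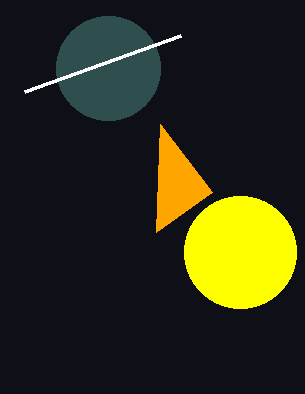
p_1 = 160; q_1 = 124; a_2 = 108; b_2 = 68; c_2 = 52; p_3 = 180; q_3 = 36; a_4 = 240; b_4 = 252; c_4 = 56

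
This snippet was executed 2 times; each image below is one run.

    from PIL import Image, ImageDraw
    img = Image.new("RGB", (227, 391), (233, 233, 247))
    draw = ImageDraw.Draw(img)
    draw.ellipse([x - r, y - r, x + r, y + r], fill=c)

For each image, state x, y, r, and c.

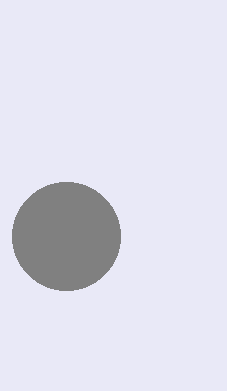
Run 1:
x = 66; y = 236; r = 54; c = 'gray'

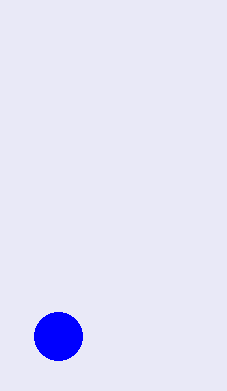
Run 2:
x = 58
y = 336
r = 24
c = 'blue'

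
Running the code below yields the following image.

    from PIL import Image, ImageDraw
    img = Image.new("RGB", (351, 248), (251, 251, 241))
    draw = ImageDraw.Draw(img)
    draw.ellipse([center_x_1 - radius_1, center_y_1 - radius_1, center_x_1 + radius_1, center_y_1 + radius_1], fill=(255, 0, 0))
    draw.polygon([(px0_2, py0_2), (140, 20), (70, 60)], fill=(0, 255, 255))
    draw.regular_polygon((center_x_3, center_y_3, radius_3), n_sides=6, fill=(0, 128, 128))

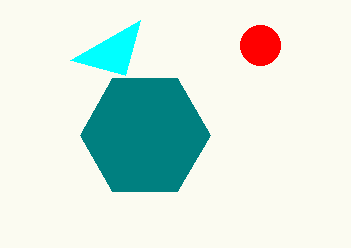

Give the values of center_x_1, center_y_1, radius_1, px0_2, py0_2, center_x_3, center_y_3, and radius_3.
center_x_1 = 260, center_y_1 = 45, radius_1 = 20, px0_2 = 125, py0_2 = 75, center_x_3 = 145, center_y_3 = 135, radius_3 = 65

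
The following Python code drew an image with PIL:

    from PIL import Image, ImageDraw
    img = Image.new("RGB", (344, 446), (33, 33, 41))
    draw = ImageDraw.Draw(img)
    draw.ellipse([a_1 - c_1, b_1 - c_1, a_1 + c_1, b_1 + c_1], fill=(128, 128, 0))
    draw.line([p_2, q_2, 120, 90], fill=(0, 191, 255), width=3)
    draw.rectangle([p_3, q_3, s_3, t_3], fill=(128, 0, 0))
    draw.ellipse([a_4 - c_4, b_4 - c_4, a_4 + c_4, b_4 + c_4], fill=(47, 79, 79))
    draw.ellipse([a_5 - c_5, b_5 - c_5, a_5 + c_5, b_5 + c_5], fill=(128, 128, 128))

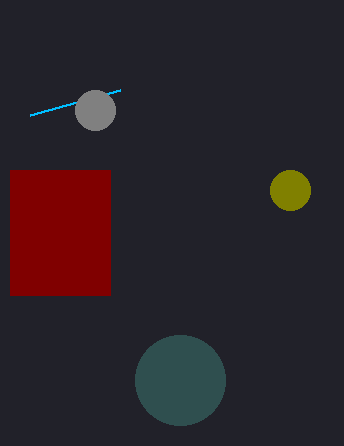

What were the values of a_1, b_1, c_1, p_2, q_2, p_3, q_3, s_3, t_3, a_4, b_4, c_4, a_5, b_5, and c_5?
a_1 = 290; b_1 = 190; c_1 = 20; p_2 = 30; q_2 = 115; p_3 = 10; q_3 = 170; s_3 = 110; t_3 = 295; a_4 = 180; b_4 = 380; c_4 = 45; a_5 = 95; b_5 = 110; c_5 = 20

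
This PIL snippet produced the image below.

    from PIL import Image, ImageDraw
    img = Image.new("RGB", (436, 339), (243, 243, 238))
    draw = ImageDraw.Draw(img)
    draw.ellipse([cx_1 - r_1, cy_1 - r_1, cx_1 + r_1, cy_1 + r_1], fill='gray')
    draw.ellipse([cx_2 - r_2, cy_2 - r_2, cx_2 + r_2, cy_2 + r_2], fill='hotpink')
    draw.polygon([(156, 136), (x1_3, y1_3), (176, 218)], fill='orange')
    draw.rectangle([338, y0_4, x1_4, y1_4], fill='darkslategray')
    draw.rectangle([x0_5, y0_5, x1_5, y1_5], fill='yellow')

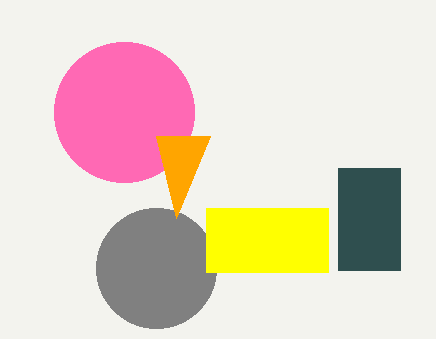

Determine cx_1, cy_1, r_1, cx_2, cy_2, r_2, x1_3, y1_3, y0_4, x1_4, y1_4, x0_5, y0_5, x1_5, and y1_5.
cx_1 = 156, cy_1 = 268, r_1 = 60, cx_2 = 124, cy_2 = 112, r_2 = 70, x1_3 = 210, y1_3 = 136, y0_4 = 168, x1_4 = 400, y1_4 = 270, x0_5 = 206, y0_5 = 208, x1_5 = 328, y1_5 = 272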